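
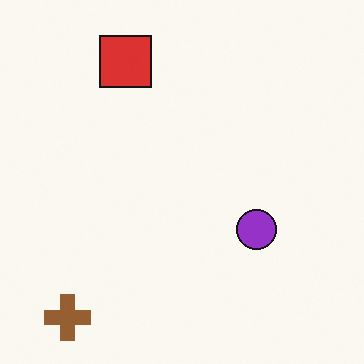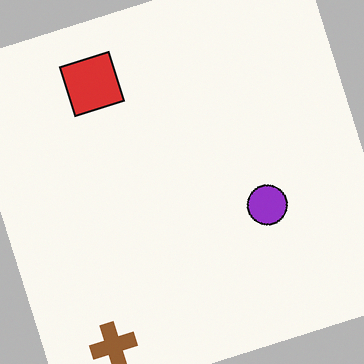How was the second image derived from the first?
The transformation is: rotated counter-clockwise by a clearly visible amount.

Every shape is tilted by the same angle and the image corners show triangular fill wedges — a whole-image rotation by a non-right angle.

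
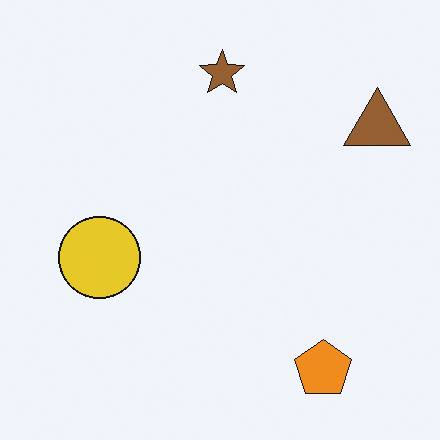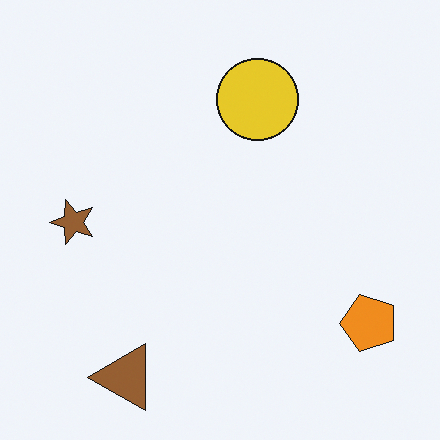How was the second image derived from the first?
This is the original image transposed (reflected across the top-left ↔ bottom-right diagonal).

Shapes have swapped their row and column positions — what was in the top-right is now in the bottom-left — a diagonal reflection.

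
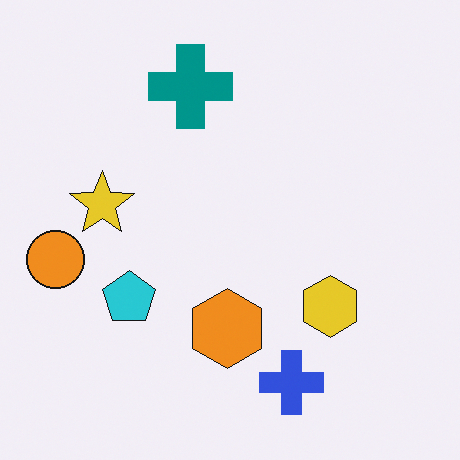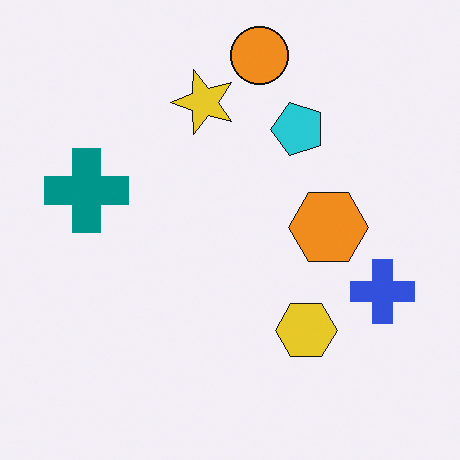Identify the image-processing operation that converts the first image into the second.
It was transposed (reflected across the top-left ↔ bottom-right diagonal).

Shapes have swapped their row and column positions — what was in the top-right is now in the bottom-left — a diagonal reflection.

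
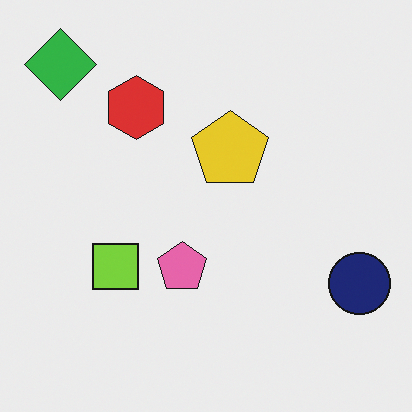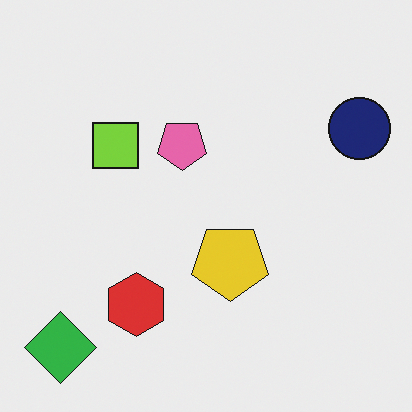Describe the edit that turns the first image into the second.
This is the original image flipped vertically (top ↔ bottom).

The green diamond is in the top-left of the first image and the bottom-left of the second — shapes on opposite sides of the horizontal midline have swapped in a mirror flip.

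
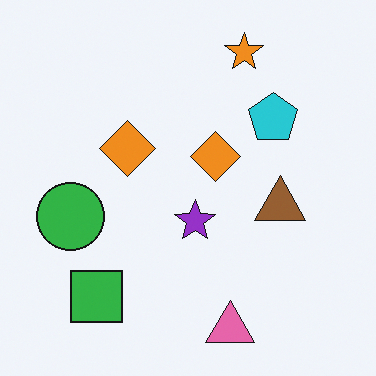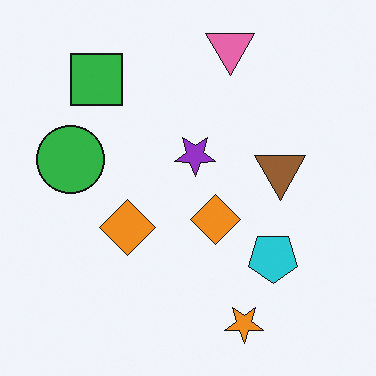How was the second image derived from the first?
It was flipped vertically (top ↔ bottom).

The pink triangle is in the bottom of the first image and the top of the second — shapes on opposite sides of the horizontal midline have swapped in a mirror flip.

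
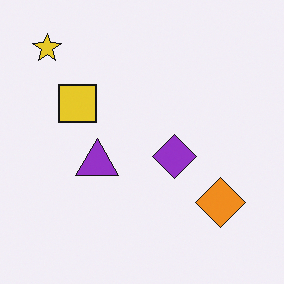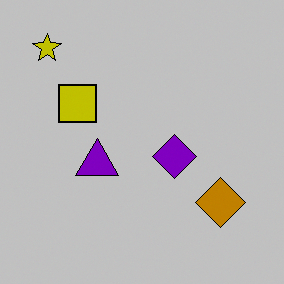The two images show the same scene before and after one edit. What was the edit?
The image was heavily posterized to just a handful of flat colors.

Each flat color has snapped to a coarser quantized level — most visibly, the near-white background has dropped to a flat grey.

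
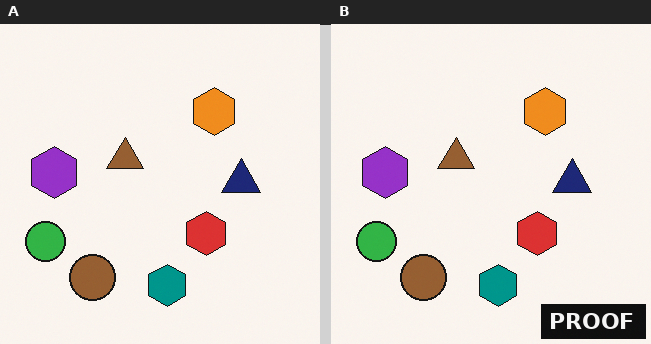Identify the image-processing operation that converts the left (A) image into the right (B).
It was watermarked with the text "PROOF" in the lower-right corner.

A dark label reading "PROOF" appears in the lower-right corner.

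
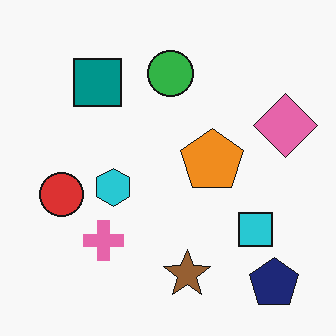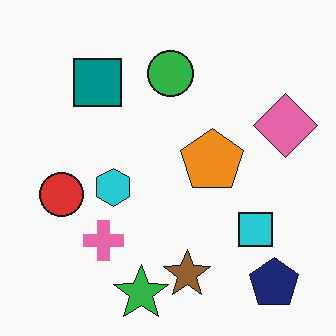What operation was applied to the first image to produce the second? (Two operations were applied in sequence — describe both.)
The second image is the first JPEG-compressed with visible artifacts, then overlaid with an additional green star.

Blocky 8×8 compression artifacts appear around shape edges and the flat background shows ringing — characteristic JPEG degradation. A green star appears in the second image that is absent from the first.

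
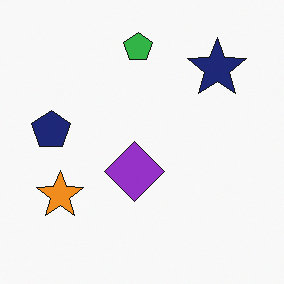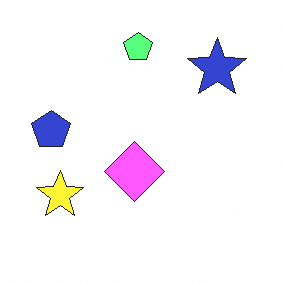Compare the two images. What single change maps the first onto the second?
The image was brightened a lot.

Every pixel — background and shapes alike — is uniformly brightened.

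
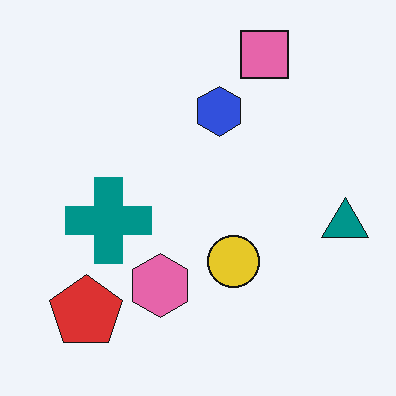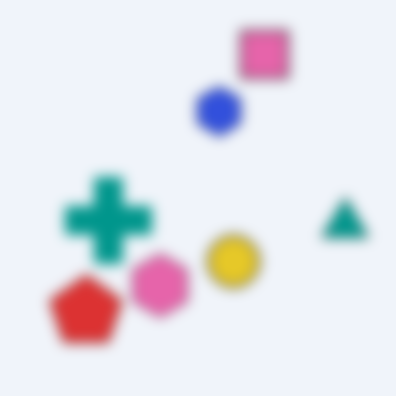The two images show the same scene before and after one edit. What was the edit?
The transformation is: strongly gaussian-blurred.

Shape edges and outlines are uniformly softened across the whole image.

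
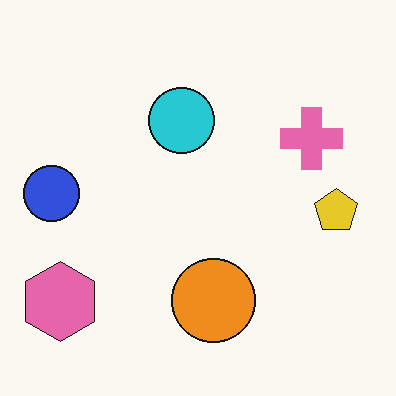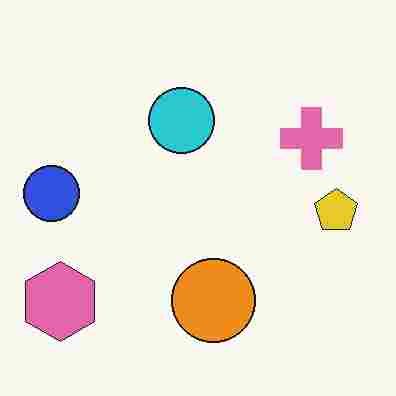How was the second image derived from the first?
It was degraded with heavy JPEG compression.

Blocky 8×8 compression artifacts appear around shape edges and the flat background shows ringing — characteristic JPEG degradation.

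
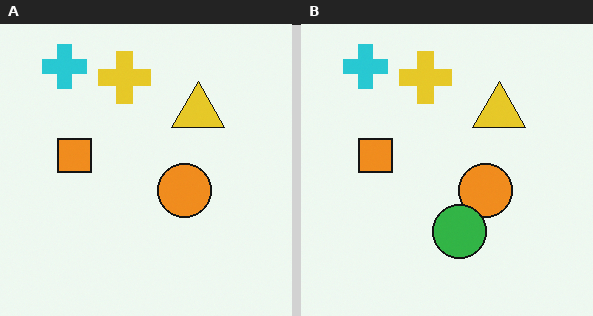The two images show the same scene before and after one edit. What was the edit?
The image was overlaid with an additional green circle.

A green circle appears in the right (B) image that is absent from the left (A).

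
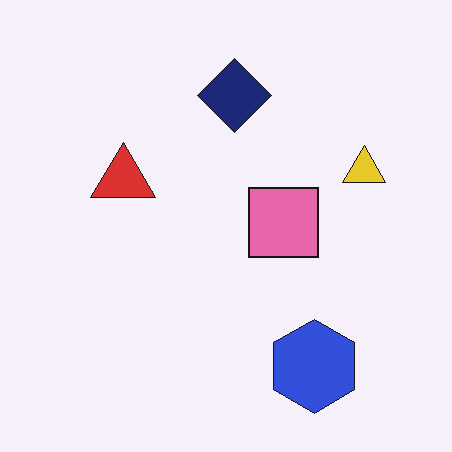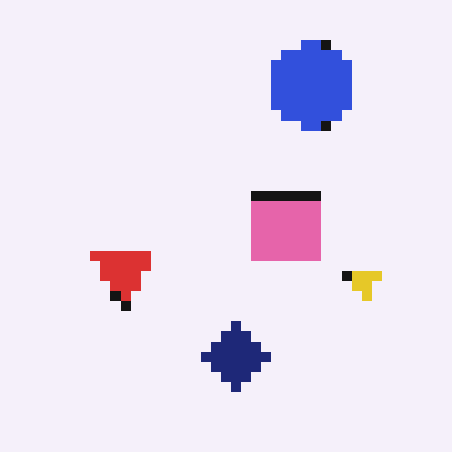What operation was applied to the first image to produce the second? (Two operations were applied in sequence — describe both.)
This is the original image flipped vertically (top ↔ bottom), then heavily pixelated into large blocks.

The blue hexagon is in the bottom-right of the first image and the top-right of the second — shapes on opposite sides of the horizontal midline have swapped in a mirror flip. Shapes are reduced to large square blocks; fine edges and outlines are lost — a downscale-then-upscale (mosaic) effect.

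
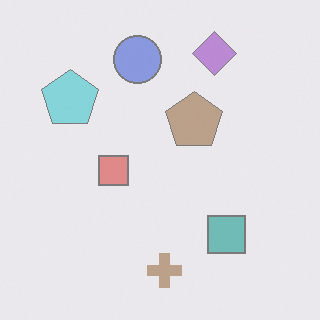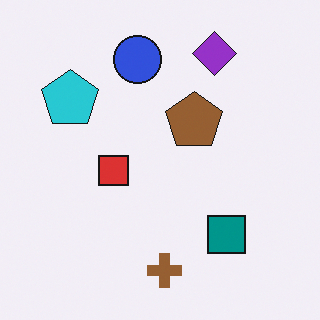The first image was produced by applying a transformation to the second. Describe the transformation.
The transformation is: given much lower contrast.

Tones are pushed toward mid-grey across the whole image — a global contrast change.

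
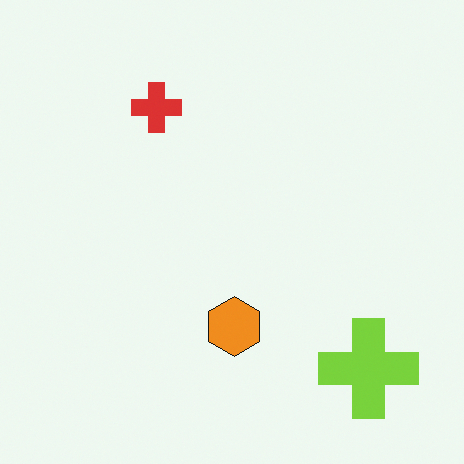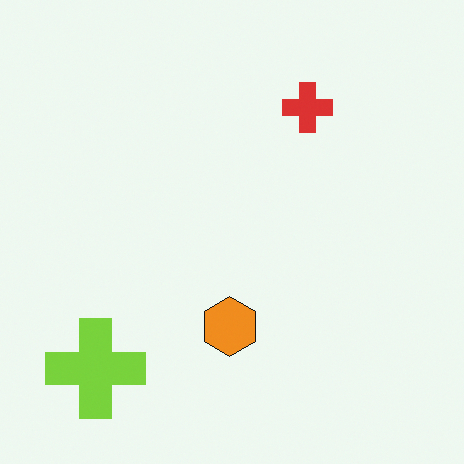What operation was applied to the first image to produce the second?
The image was flipped horizontally (left ↔ right).

The lime cross is in the bottom-right of the first image and the bottom-left of the second — shapes on opposite sides of the vertical midline have swapped in a mirror flip.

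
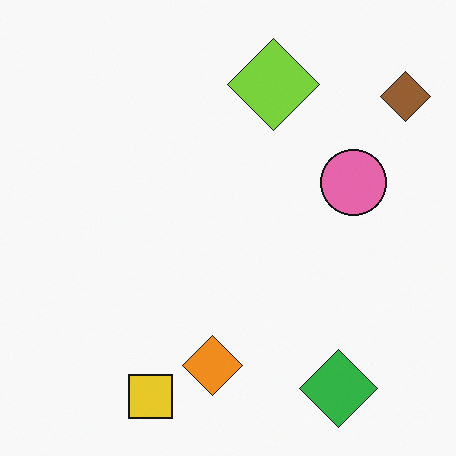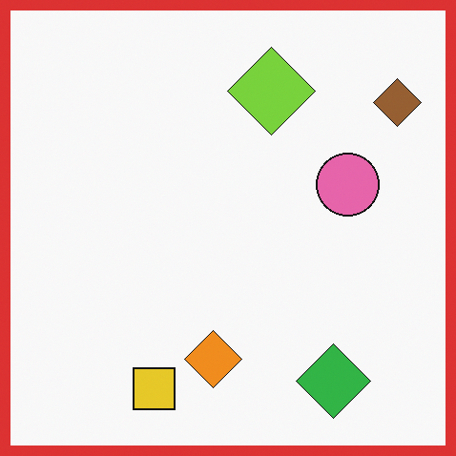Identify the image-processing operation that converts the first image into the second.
The transformation is: framed with a red border.

A solid red frame runs around the edge of the second image, with the content slightly shrunk inside it.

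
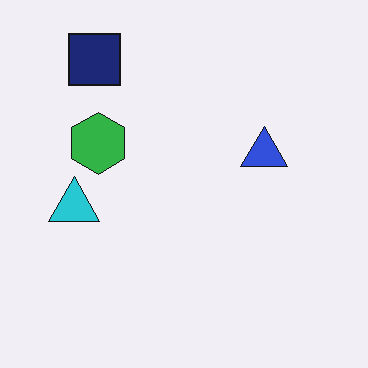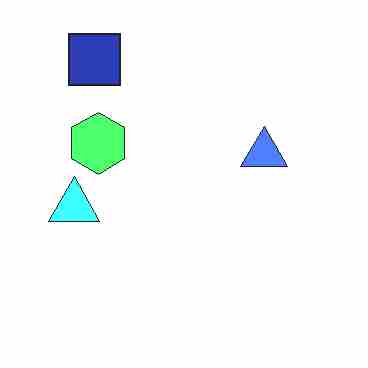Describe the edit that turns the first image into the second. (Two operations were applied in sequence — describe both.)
Brightened a lot, then heavily JPEG-compressed with obvious blocking artifacts.

Every pixel — background and shapes alike — is uniformly brightened. Blocky 8×8 compression artifacts appear around shape edges and the flat background shows ringing — characteristic JPEG degradation.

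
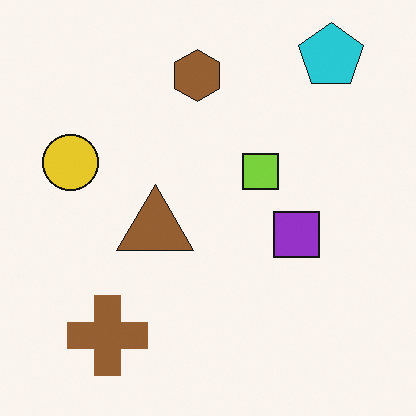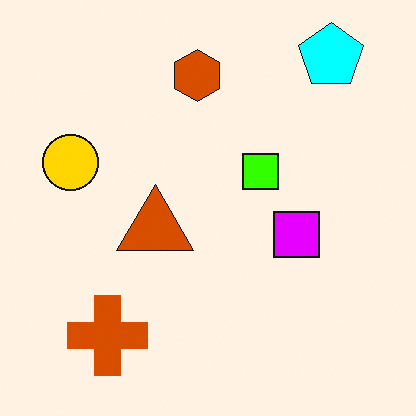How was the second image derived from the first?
It was made much more vivid (saturation change).

All colors are more vivid — a global saturation change.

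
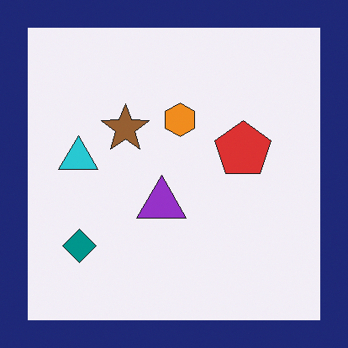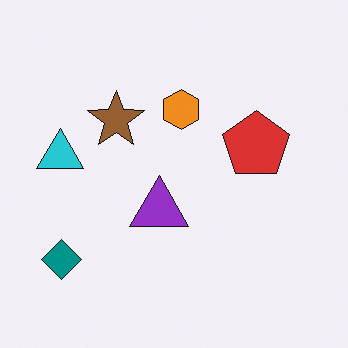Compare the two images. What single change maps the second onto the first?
Framed with a navy border.

A solid navy frame runs around the edge of the first image, with the content slightly shrunk inside it.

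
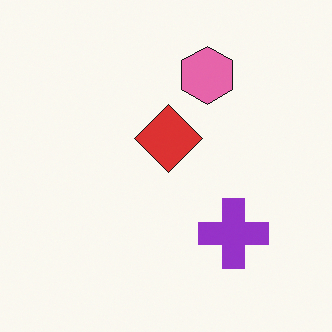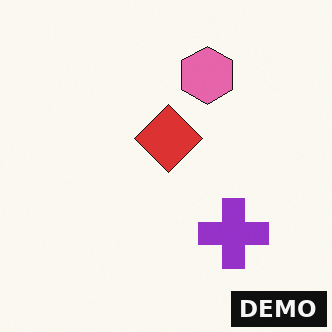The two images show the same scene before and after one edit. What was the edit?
The transformation is: watermarked with the text "DEMO" in the lower-right corner.

A dark label reading "DEMO" appears in the lower-right corner.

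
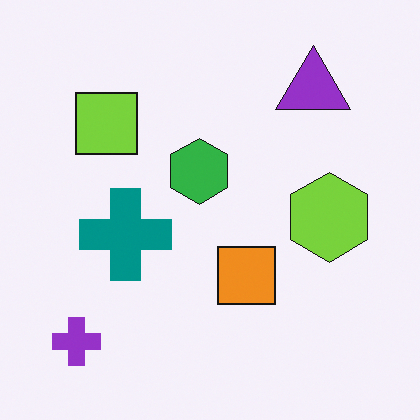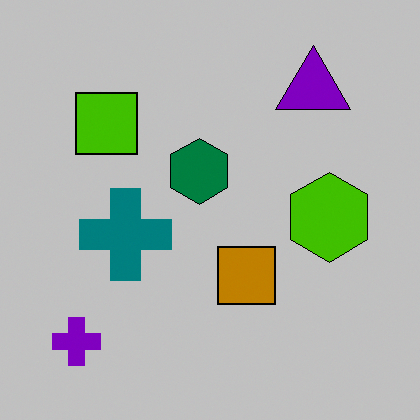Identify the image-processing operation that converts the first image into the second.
The image was heavily posterized to just a handful of flat colors.

Each flat color has snapped to a coarser quantized level — most visibly, the near-white background has dropped to a flat grey.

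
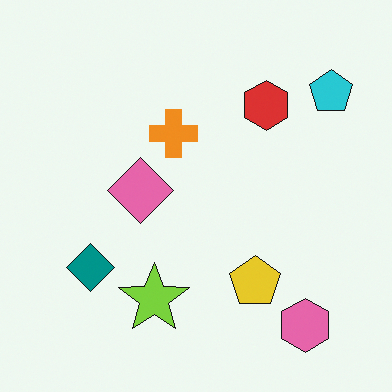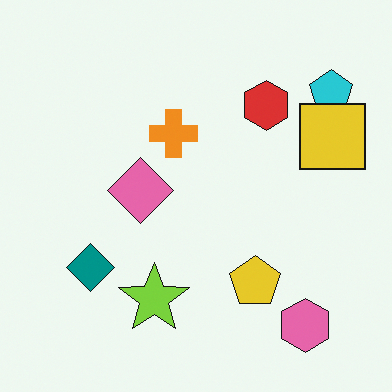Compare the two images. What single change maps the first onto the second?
It was overlaid with an additional yellow square.

A yellow square appears in the second image that is absent from the first.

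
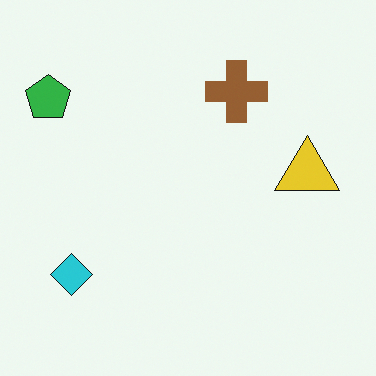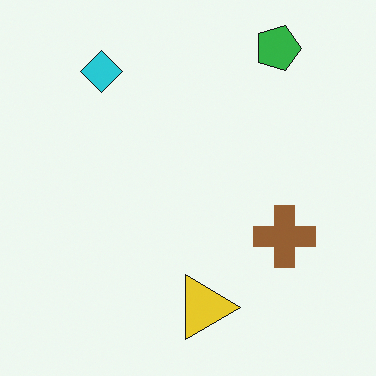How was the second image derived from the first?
The transformation is: rotated 90° clockwise.

The green pentagon sits in the top-left of the first image and the top-right of the second — consistent with a whole-image 90° clockwise rotation.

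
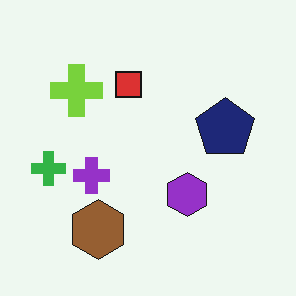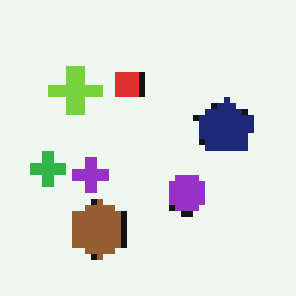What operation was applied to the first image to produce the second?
This is the original image pixelated into visible square blocks.

Shapes are reduced to large square blocks; fine edges and outlines are lost — a downscale-then-upscale (mosaic) effect.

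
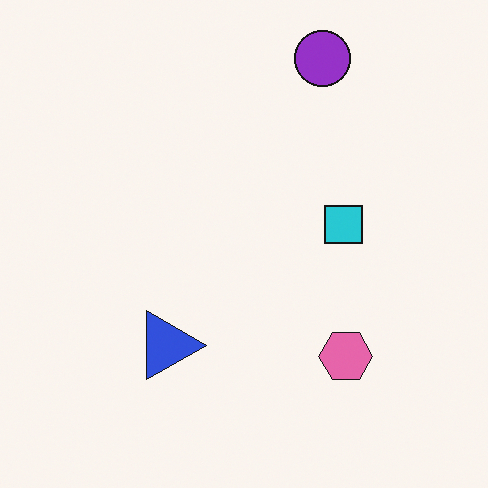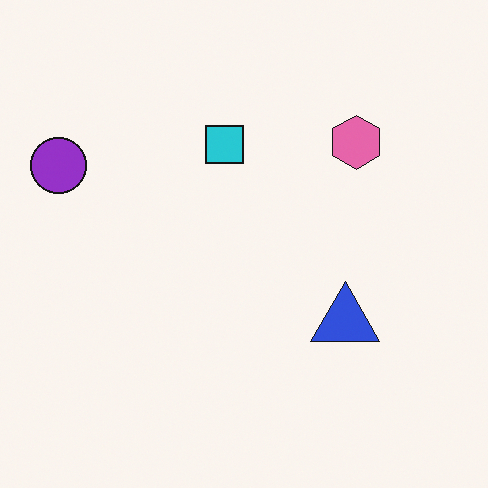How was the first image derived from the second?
It was rotated 90° clockwise.

The purple circle sits in the left of the second image and the top of the first — consistent with a whole-image 90° clockwise rotation.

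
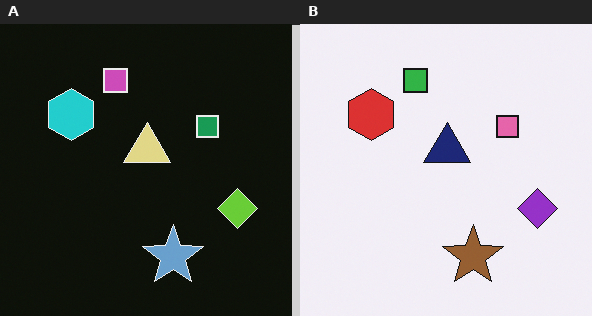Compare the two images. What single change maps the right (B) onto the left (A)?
Color-inverted (negative).

The light background has become dark and every shape's color is its complement — a photographic negative.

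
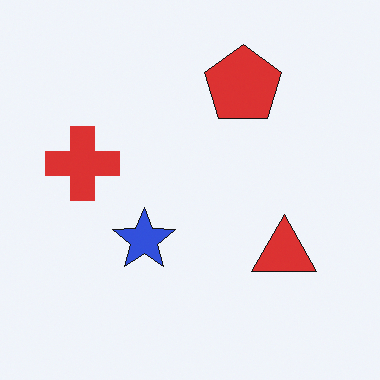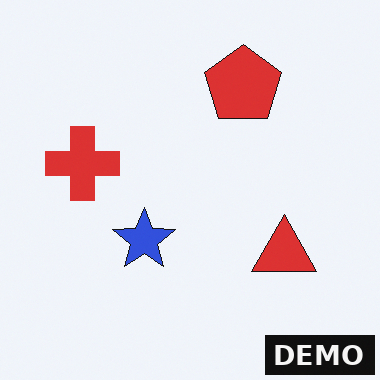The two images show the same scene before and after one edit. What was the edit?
The transformation is: watermarked with the text "DEMO" in the lower-right corner.

A dark label reading "DEMO" appears in the lower-right corner.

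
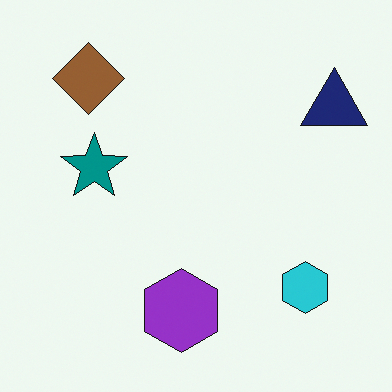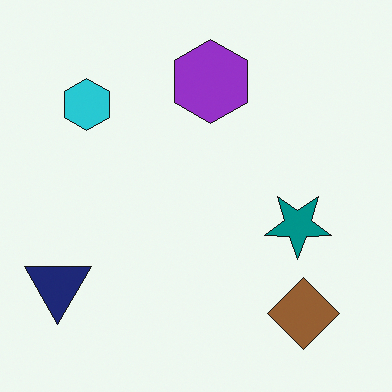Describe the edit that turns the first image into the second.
Rotated 180°.

The navy triangle sits in the top-right of the first image and the bottom-left of the second — consistent with a whole-image 180° rotation.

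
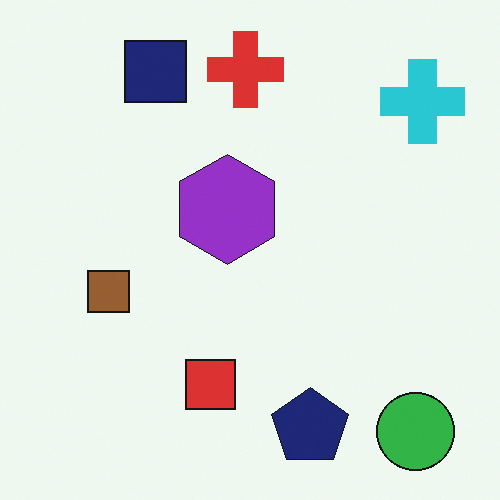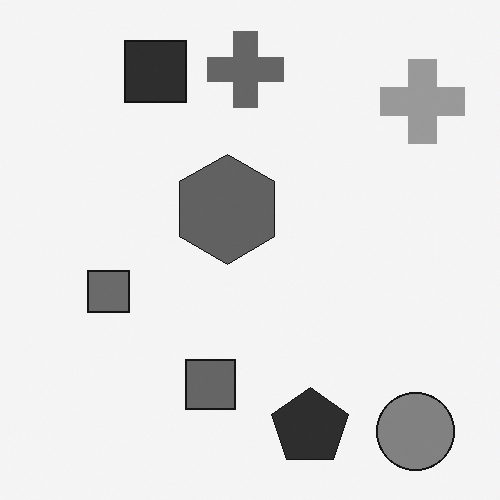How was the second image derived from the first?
The transformation is: converted to grayscale.

All color is removed — every shape is now a shade of grey.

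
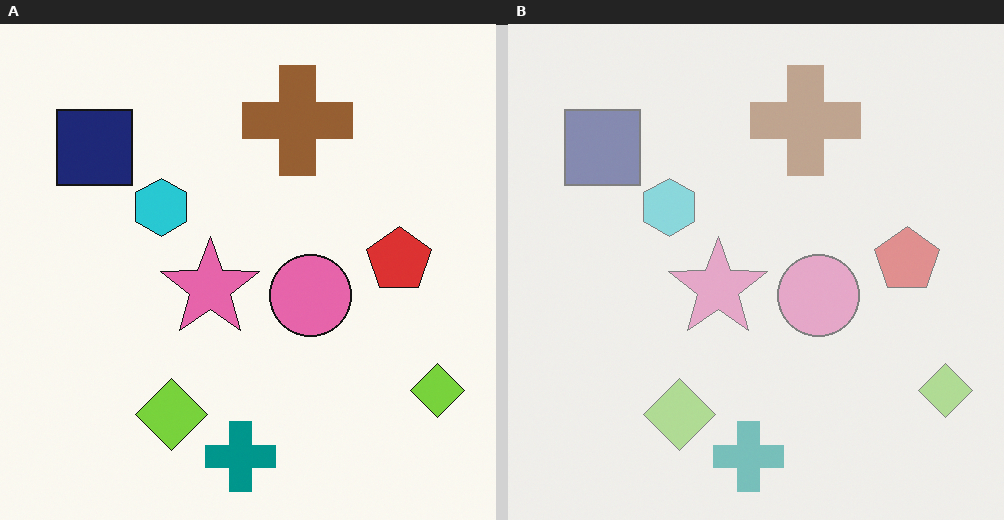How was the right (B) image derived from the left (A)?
It was washed out (contrast reduced).

Tones are pushed toward mid-grey across the whole image — a global contrast change.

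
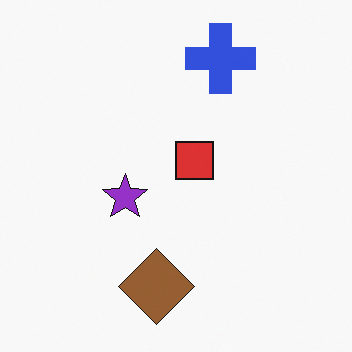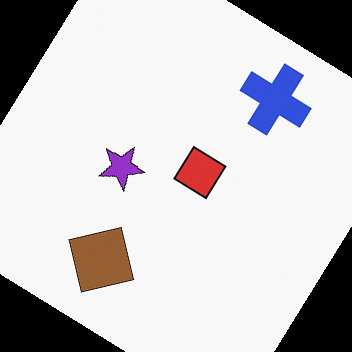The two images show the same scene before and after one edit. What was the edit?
Rotated clockwise by a large amount — several tens of degrees.

Every shape is tilted by the same angle and the image corners show triangular fill wedges — a whole-image rotation by a non-right angle.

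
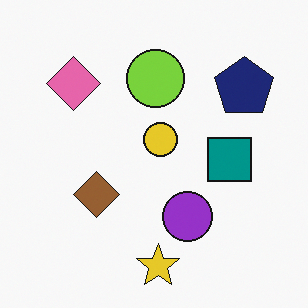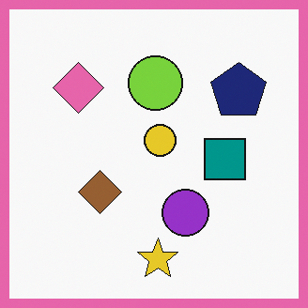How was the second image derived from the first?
It was framed with a pink border.

A solid pink frame runs around the edge of the second image, with the content slightly shrunk inside it.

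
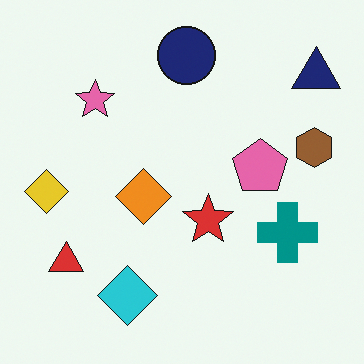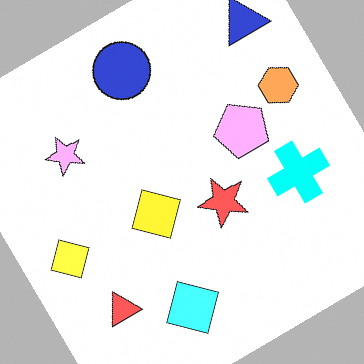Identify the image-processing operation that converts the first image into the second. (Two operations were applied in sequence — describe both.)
The transformation is: brightened a lot, then rotated counter-clockwise by a large amount — several tens of degrees.

Every pixel — background and shapes alike — is uniformly brightened. Every shape is tilted by the same angle and the image corners show triangular fill wedges — a whole-image rotation by a non-right angle.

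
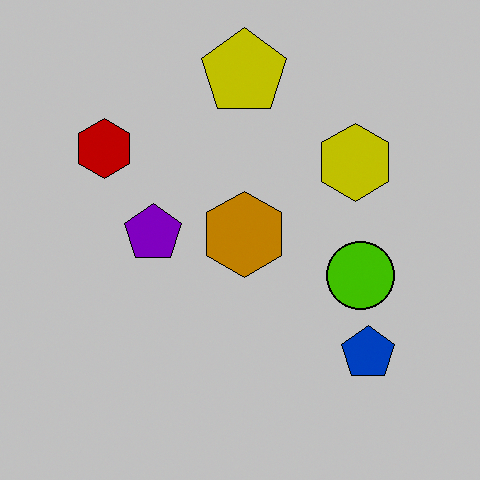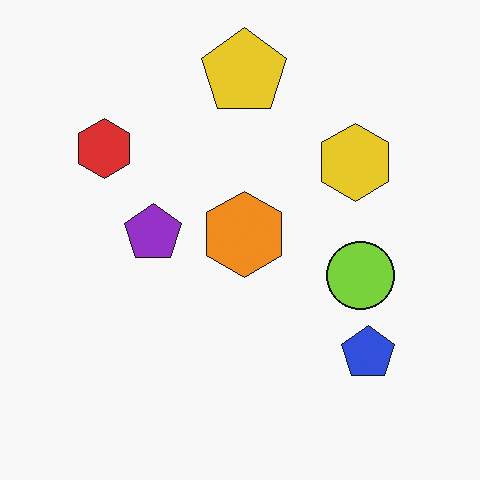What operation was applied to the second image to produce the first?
The image was heavily posterized to just a handful of flat colors.

Each flat color has snapped to a coarser quantized level — most visibly, the near-white background has dropped to a flat grey.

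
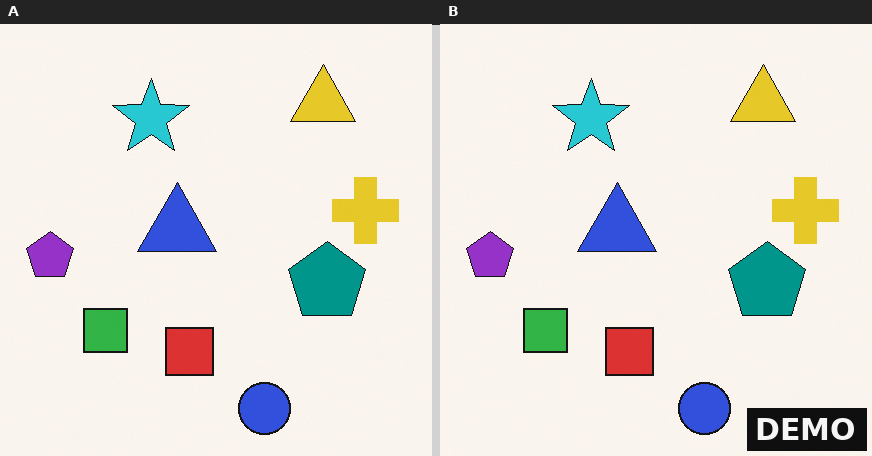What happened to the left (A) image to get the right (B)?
The image was watermarked with the text "DEMO" in the lower-right corner.

A dark label reading "DEMO" appears in the lower-right corner.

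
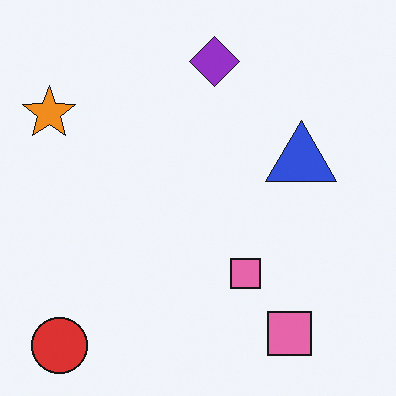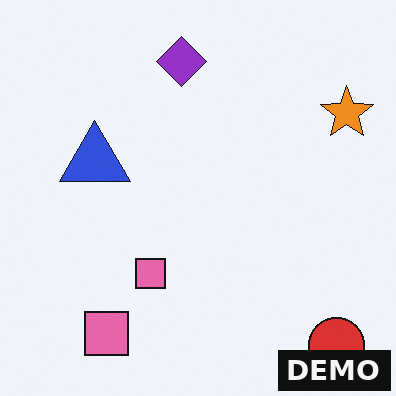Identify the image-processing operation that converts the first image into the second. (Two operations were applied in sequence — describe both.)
The transformation is: flipped horizontally (left ↔ right), then watermarked with the text "DEMO" in the lower-right corner.

The orange star is in the top-left of the first image and the top-right of the second — shapes on opposite sides of the vertical midline have swapped in a mirror flip. A dark label reading "DEMO" appears in the lower-right corner.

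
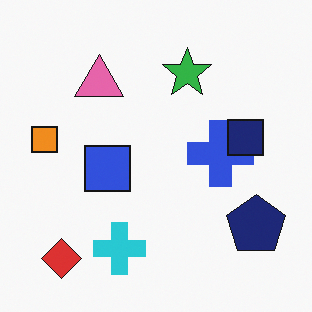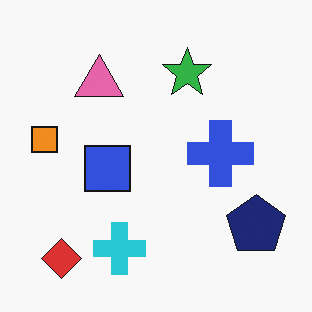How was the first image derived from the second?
The first image is the second overlaid with an additional navy square.

A navy square appears in the first image that is absent from the second.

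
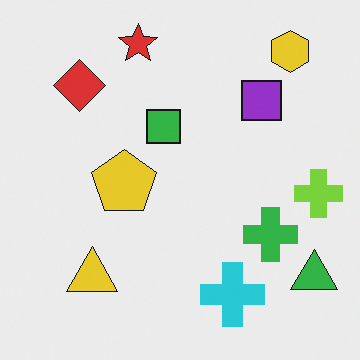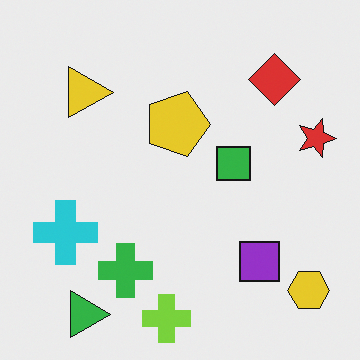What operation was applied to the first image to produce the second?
The image was rotated 90° clockwise.

The yellow hexagon sits in the top-right of the first image and the bottom-right of the second — consistent with a whole-image 90° clockwise rotation.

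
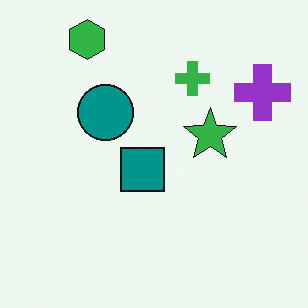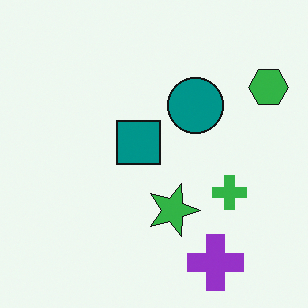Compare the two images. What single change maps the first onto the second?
Rotated 90° clockwise.

The green hexagon sits in the top-left of the first image and the top-right of the second — consistent with a whole-image 90° clockwise rotation.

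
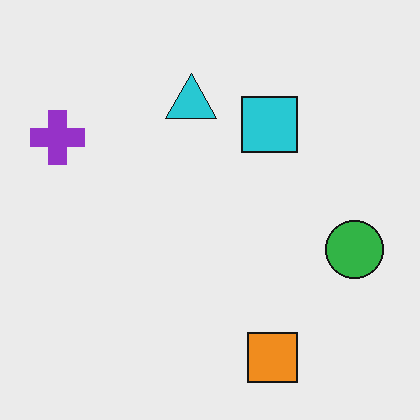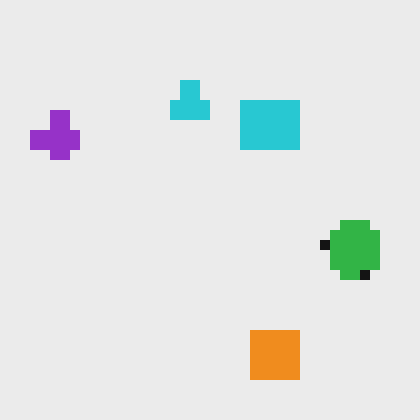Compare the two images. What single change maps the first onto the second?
The second image is the first heavily pixelated into large blocks.

Shapes are reduced to large square blocks; fine edges and outlines are lost — a downscale-then-upscale (mosaic) effect.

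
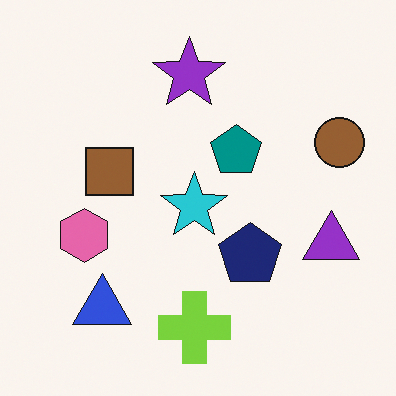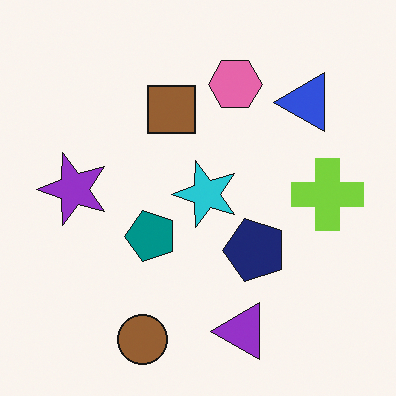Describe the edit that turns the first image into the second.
This is the original image transposed (reflected across the top-left ↔ bottom-right diagonal).

Shapes have swapped their row and column positions — what was in the top-right is now in the bottom-left — a diagonal reflection.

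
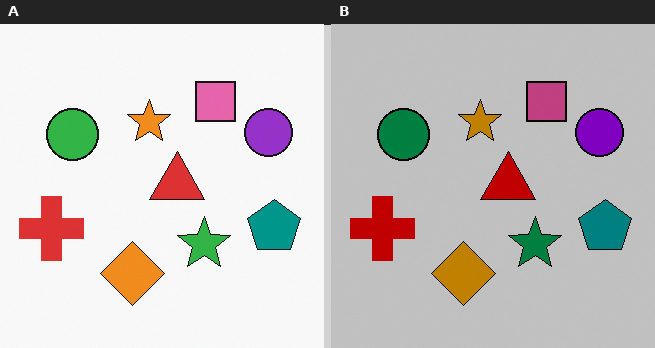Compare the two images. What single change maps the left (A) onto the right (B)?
The image was heavily posterized to just a handful of flat colors.

Each flat color has snapped to a coarser quantized level — most visibly, the near-white background has dropped to a flat grey.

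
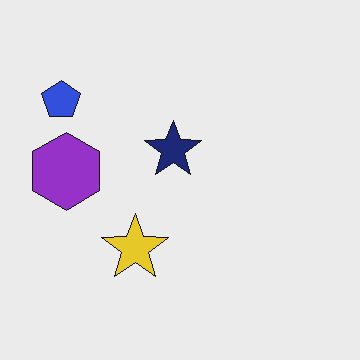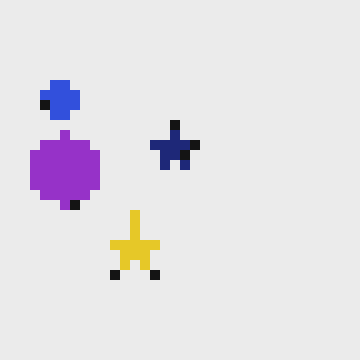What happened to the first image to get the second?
Heavily pixelated into large blocks.

Shapes are reduced to large square blocks; fine edges and outlines are lost — a downscale-then-upscale (mosaic) effect.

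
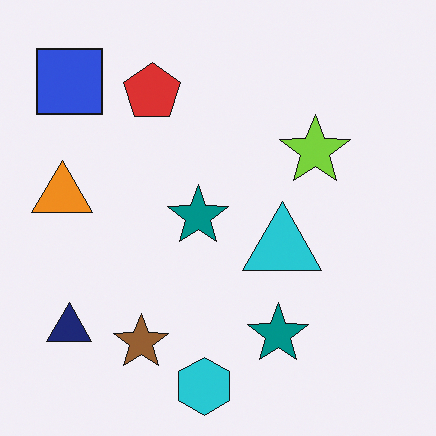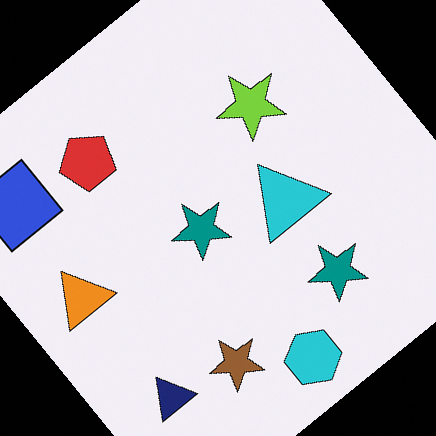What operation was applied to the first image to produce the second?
This is the original image rotated counter-clockwise by a large amount — several tens of degrees.

Every shape is tilted by the same angle and the image corners show triangular fill wedges — a whole-image rotation by a non-right angle.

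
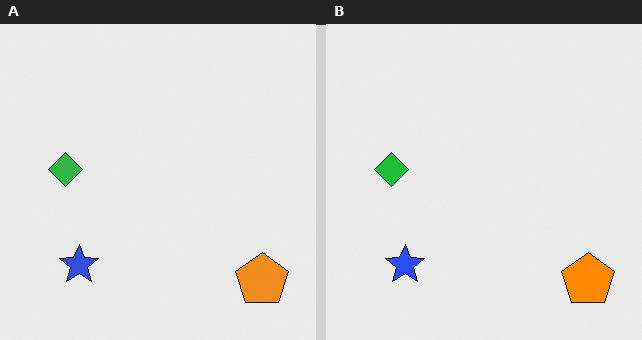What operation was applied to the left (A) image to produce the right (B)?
The image was slightly oversaturated.

All colors are more vivid — a global saturation change.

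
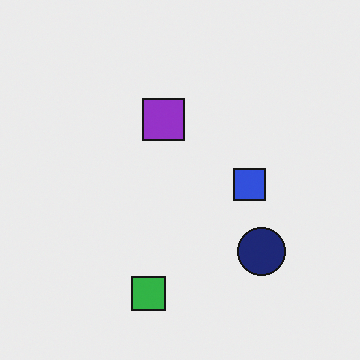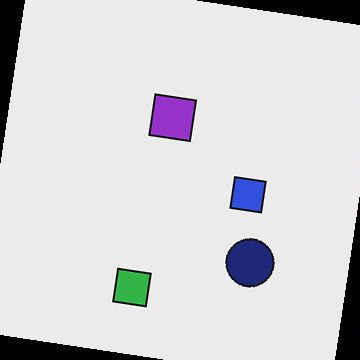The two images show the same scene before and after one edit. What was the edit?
The image was rotated clockwise by a small amount.

Every shape is tilted by the same angle and the image corners show triangular fill wedges — a whole-image rotation by a non-right angle.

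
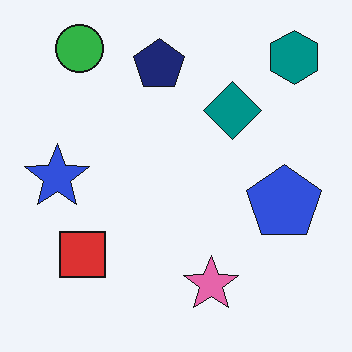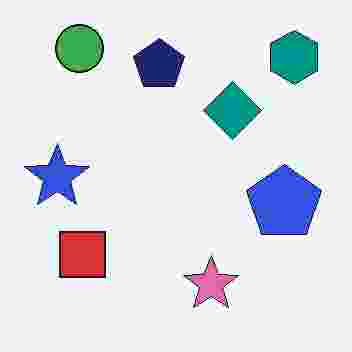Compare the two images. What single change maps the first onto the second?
Heavily JPEG-compressed with obvious blocking artifacts.

Blocky 8×8 compression artifacts appear around shape edges and the flat background shows ringing — characteristic JPEG degradation.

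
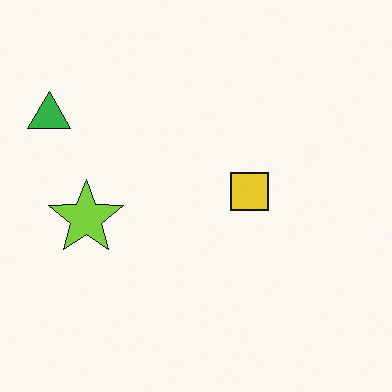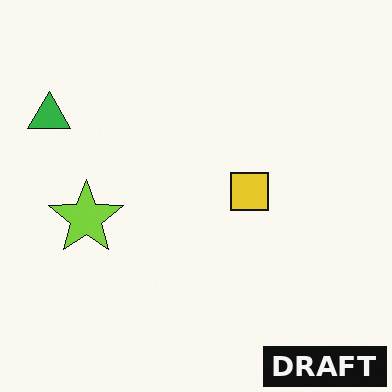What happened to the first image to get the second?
The second image is the first watermarked with the text "DRAFT" in the lower-right corner.

A dark label reading "DRAFT" appears in the lower-right corner.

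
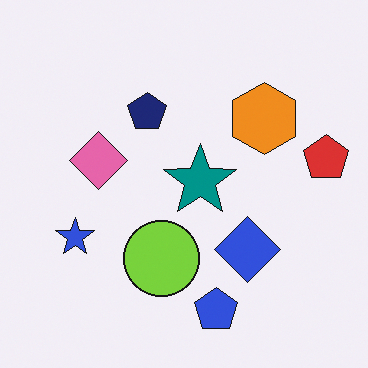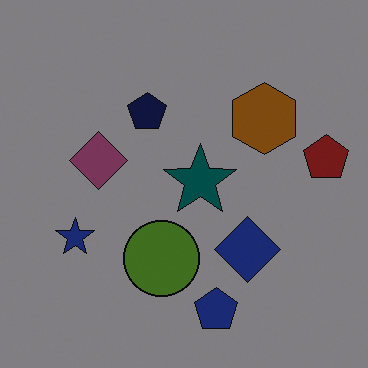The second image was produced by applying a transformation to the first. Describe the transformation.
It was darkened a lot.

Every pixel — background and shapes alike — is uniformly darkened.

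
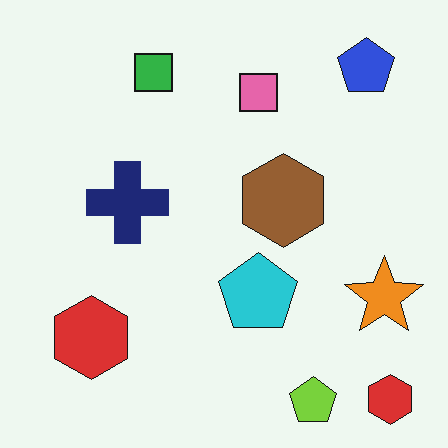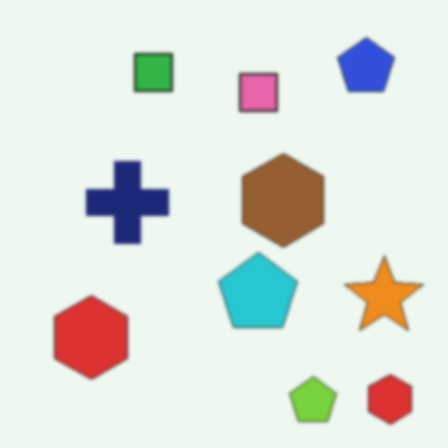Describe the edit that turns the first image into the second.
The transformation is: given a subtle gaussian blur.

Shape edges and outlines are uniformly softened across the whole image.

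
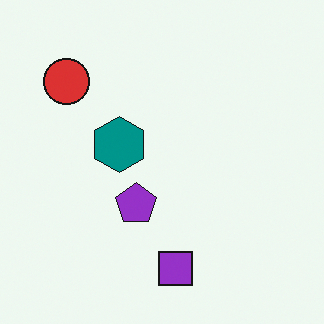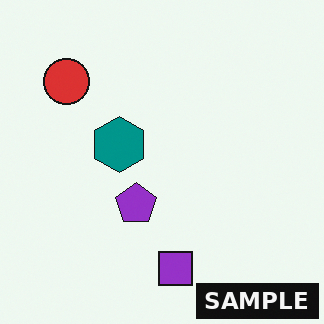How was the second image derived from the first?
The second image is the first watermarked with the text "SAMPLE" in the lower-right corner.

A dark label reading "SAMPLE" appears in the lower-right corner.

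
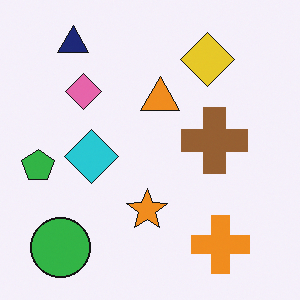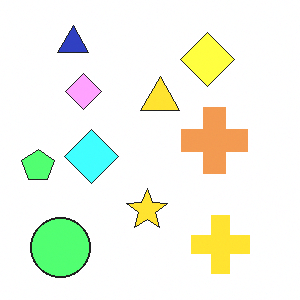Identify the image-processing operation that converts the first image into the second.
Noticeably brightened.

Every pixel — background and shapes alike — is uniformly brightened.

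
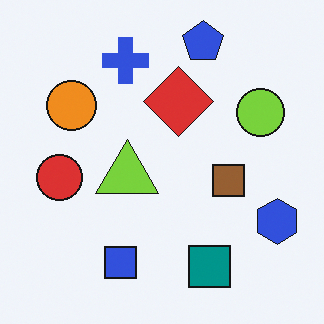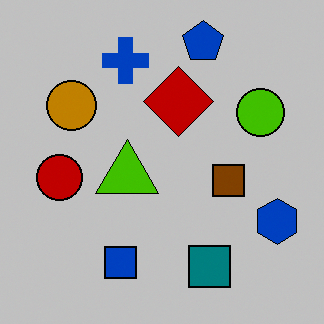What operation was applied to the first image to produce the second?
This is the original image aggressively posterized.

Each flat color has snapped to a coarser quantized level — most visibly, the near-white background has dropped to a flat grey.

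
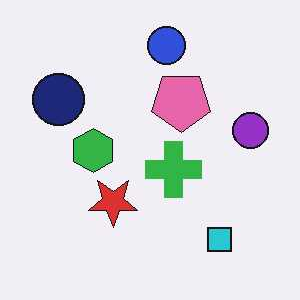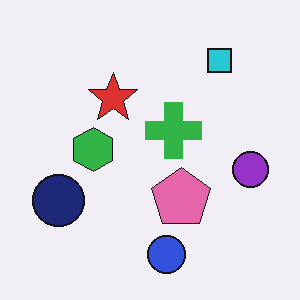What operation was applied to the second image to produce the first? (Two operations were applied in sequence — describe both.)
JPEG-compressed with visible artifacts, then flipped vertically (top ↔ bottom).

Blocky 8×8 compression artifacts appear around shape edges and the flat background shows ringing — characteristic JPEG degradation. The blue circle is in the bottom of the second image and the top of the first — shapes on opposite sides of the horizontal midline have swapped in a mirror flip.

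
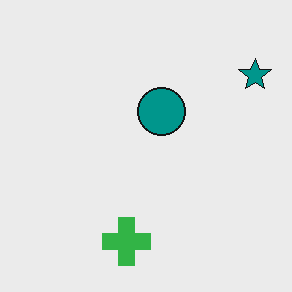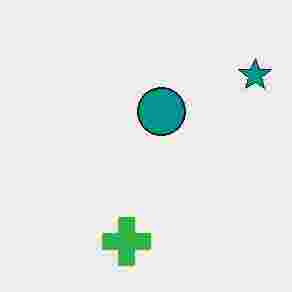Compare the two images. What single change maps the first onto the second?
The image was heavily JPEG-compressed with obvious blocking artifacts.

Blocky 8×8 compression artifacts appear around shape edges and the flat background shows ringing — characteristic JPEG degradation.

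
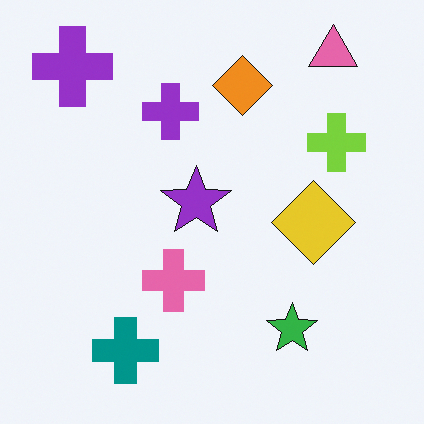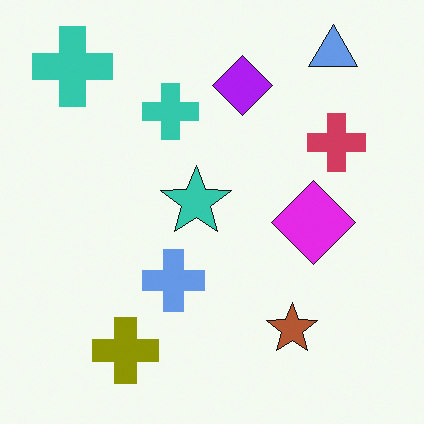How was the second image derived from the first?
This is the original image hue-shifted through roughly half the color wheel.

Every shape's color has rotated by the same amount around the hue wheel — a uniform hue shift.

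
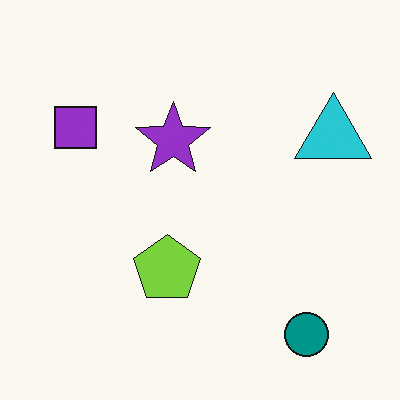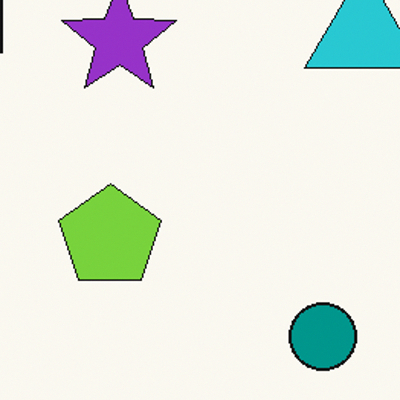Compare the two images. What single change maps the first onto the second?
The second image is the first cropped to a modestly smaller region and rescaled.

The visible shapes are larger and the field of view is narrower; shapes near the original edges may be partly or wholly outside the frame — a crop-and-rescale.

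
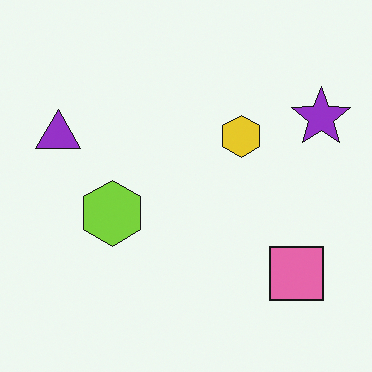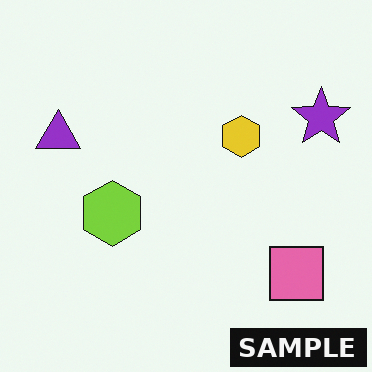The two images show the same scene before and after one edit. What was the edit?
The image was watermarked with the text "SAMPLE" in the lower-right corner.

A dark label reading "SAMPLE" appears in the lower-right corner.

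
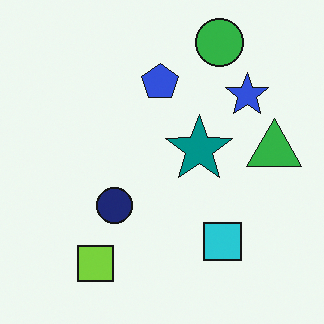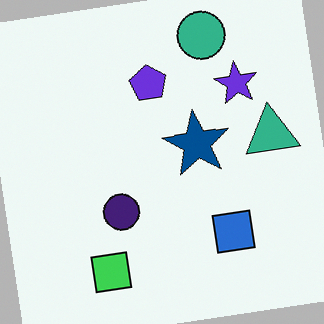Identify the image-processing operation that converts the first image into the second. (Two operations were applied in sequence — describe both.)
The image was rotated counter-clockwise by a few degrees, then hue-shifted by a small amount.

Every shape is tilted by the same angle and the image corners show triangular fill wedges — a whole-image rotation by a non-right angle. Every shape's color has rotated by the same amount around the hue wheel — a uniform hue shift.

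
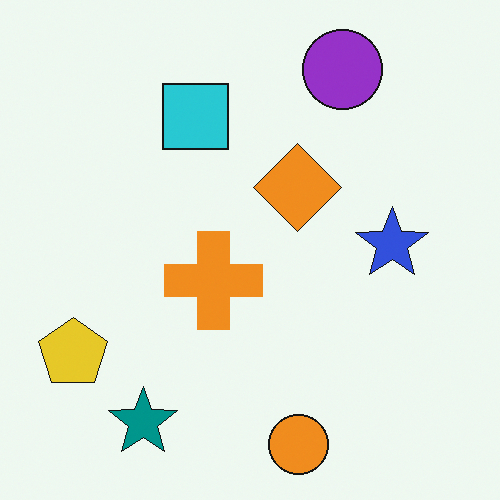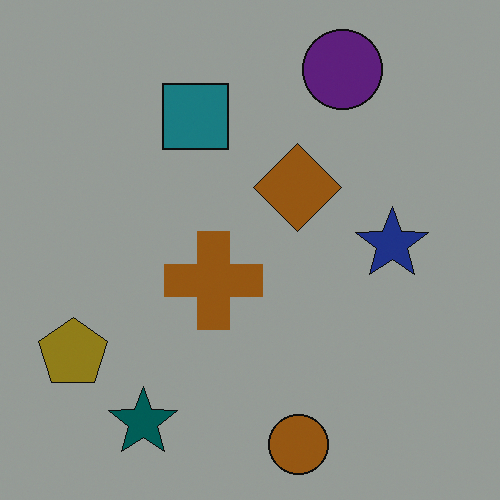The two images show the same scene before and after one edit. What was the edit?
Noticeably darkened.

Every pixel — background and shapes alike — is uniformly darkened.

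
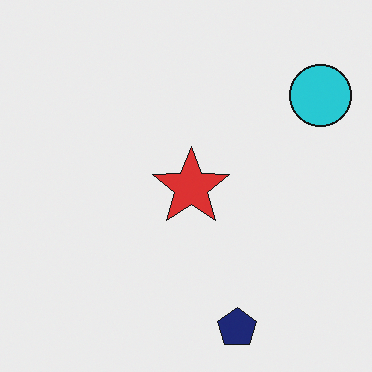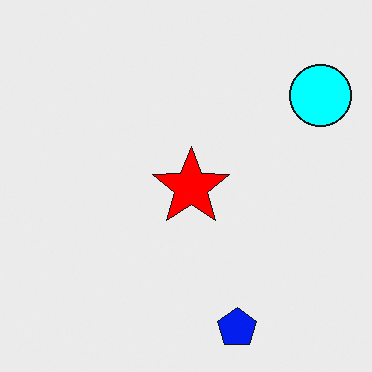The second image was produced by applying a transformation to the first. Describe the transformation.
This is the original image heavily oversaturated.

All colors are more vivid — a global saturation change.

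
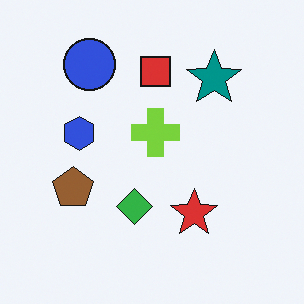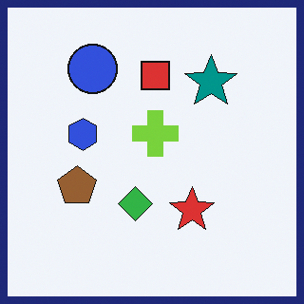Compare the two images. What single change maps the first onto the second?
It was framed with a navy border.

A solid navy frame runs around the edge of the second image, with the content slightly shrunk inside it.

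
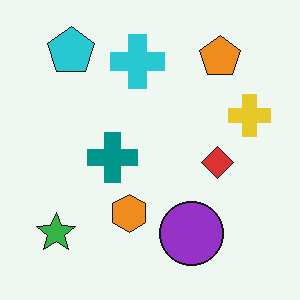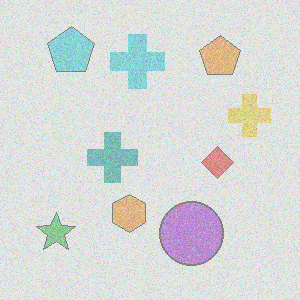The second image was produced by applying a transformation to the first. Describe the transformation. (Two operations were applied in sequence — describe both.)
Degraded with a thick layer of grain, then given much lower contrast.

Random speckle covers the whole image, including the flat background. Tones are pushed toward mid-grey across the whole image — a global contrast change.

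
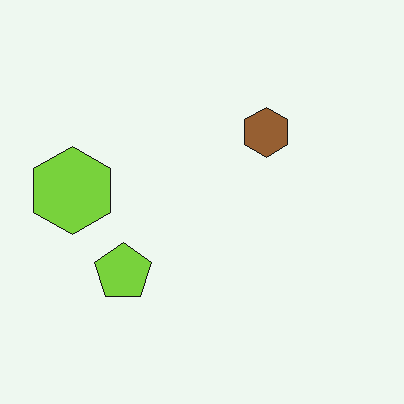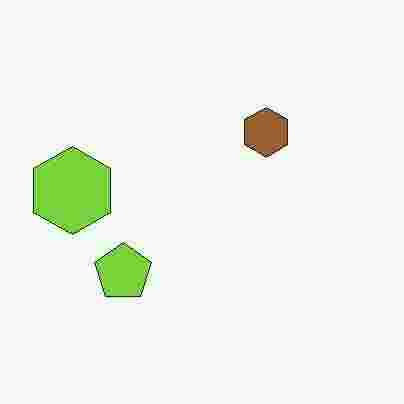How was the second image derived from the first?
The transformation is: heavily JPEG-compressed with obvious blocking artifacts.

Blocky 8×8 compression artifacts appear around shape edges and the flat background shows ringing — characteristic JPEG degradation.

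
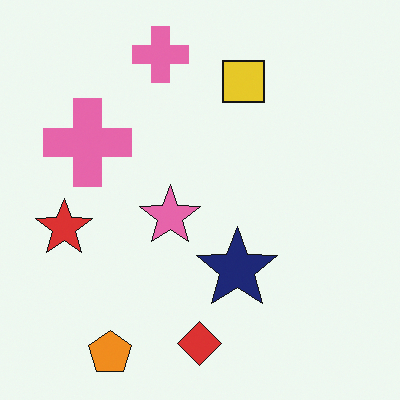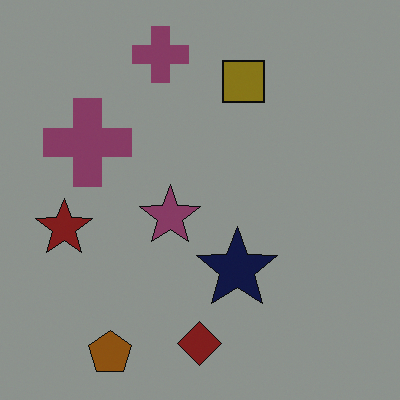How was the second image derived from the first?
This is the original image darkened a lot.

Every pixel — background and shapes alike — is uniformly darkened.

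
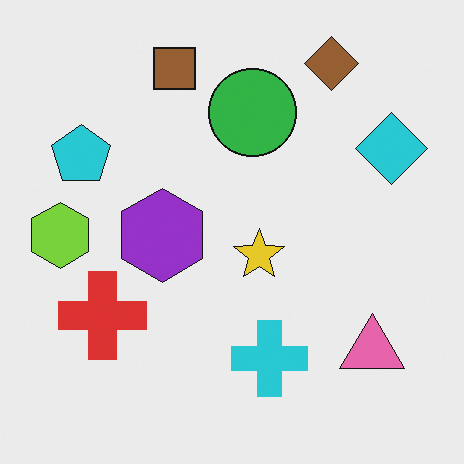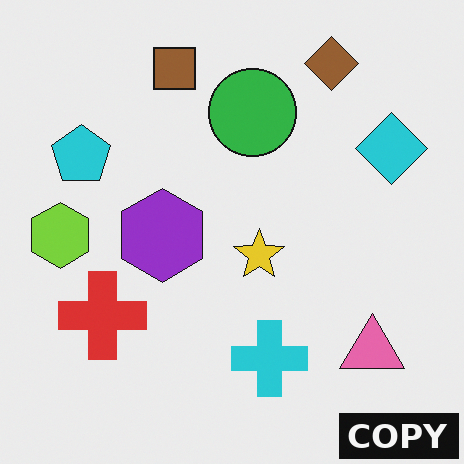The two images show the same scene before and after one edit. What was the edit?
The image was watermarked with the text "COPY" in the lower-right corner.

A dark label reading "COPY" appears in the lower-right corner.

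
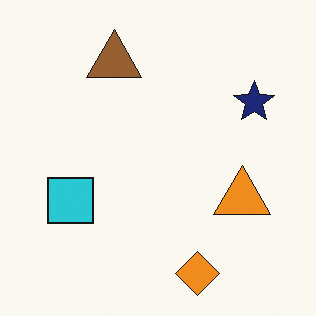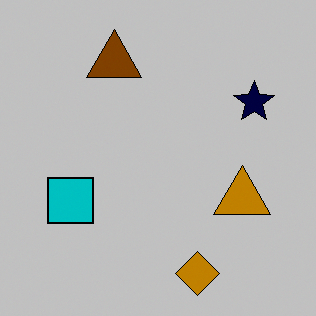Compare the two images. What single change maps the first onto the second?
The image was heavily posterized to just a handful of flat colors.

Each flat color has snapped to a coarser quantized level — most visibly, the near-white background has dropped to a flat grey.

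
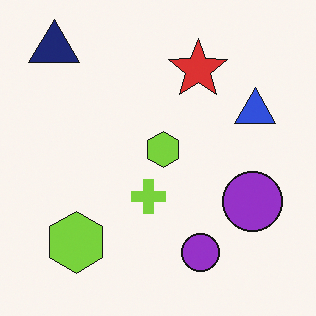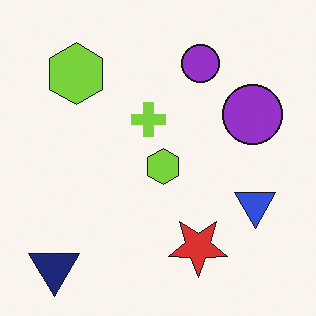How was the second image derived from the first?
It was flipped vertically (top ↔ bottom).

The navy triangle is in the top-left of the first image and the bottom-left of the second — shapes on opposite sides of the horizontal midline have swapped in a mirror flip.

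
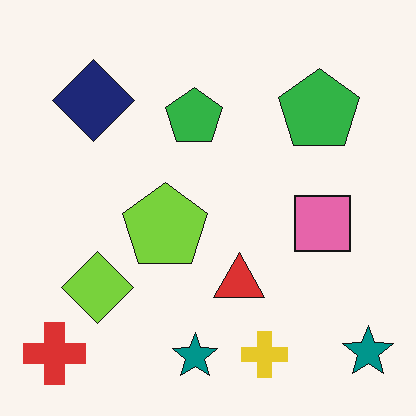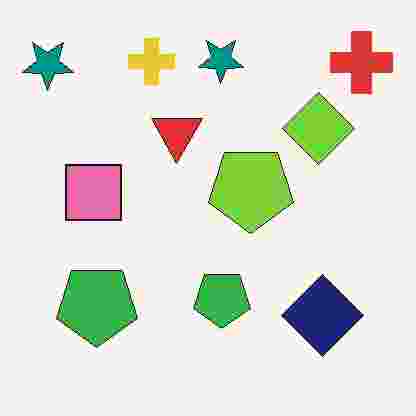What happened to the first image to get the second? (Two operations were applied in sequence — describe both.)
It was degraded with heavy JPEG compression, then rotated 180°.

Blocky 8×8 compression artifacts appear around shape edges and the flat background shows ringing — characteristic JPEG degradation. The red cross sits in the bottom-left of the first image and the top-right of the second — consistent with a whole-image 180° rotation.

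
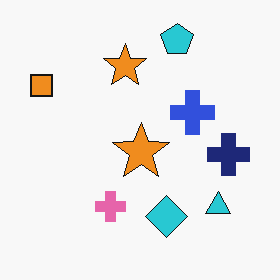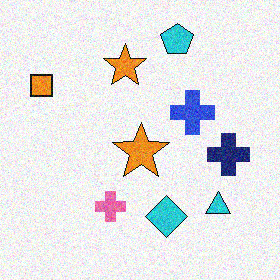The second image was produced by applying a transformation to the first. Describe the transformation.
It was degraded with moderate additive noise.

Random speckle covers the whole image, including the flat background.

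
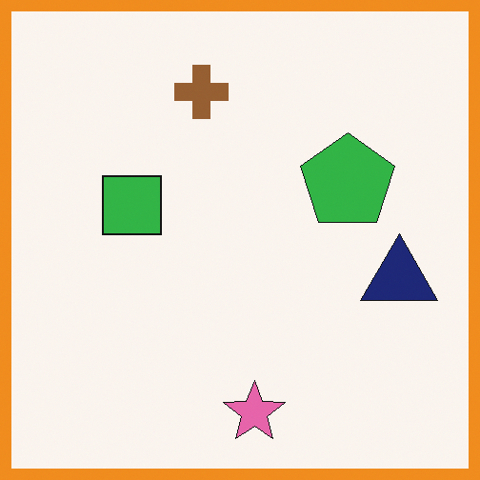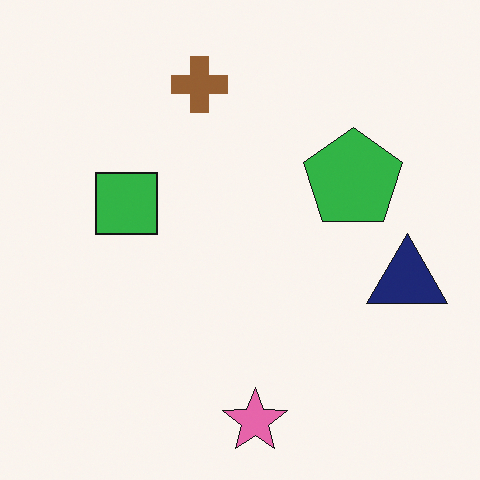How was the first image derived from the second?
It was framed with a orange border.

A solid orange frame runs around the edge of the first image, with the content slightly shrunk inside it.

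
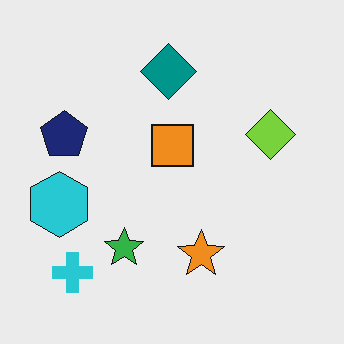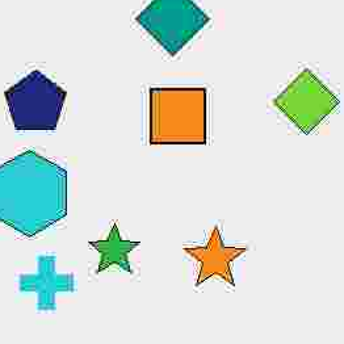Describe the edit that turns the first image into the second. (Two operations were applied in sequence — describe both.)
The image was degraded with heavy JPEG compression, then cropped to a modestly smaller region and rescaled.

Blocky 8×8 compression artifacts appear around shape edges and the flat background shows ringing — characteristic JPEG degradation. The visible shapes are larger and the field of view is narrower; shapes near the original edges may be partly or wholly outside the frame — a crop-and-rescale.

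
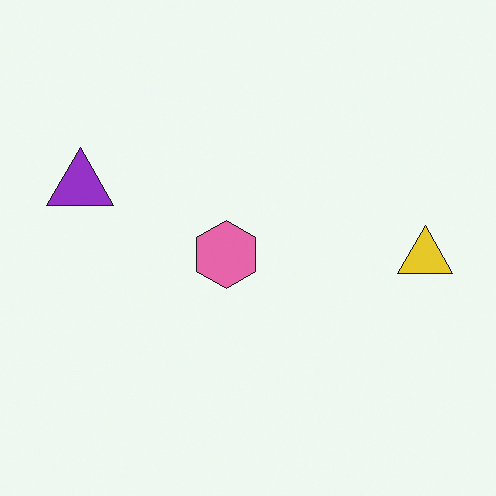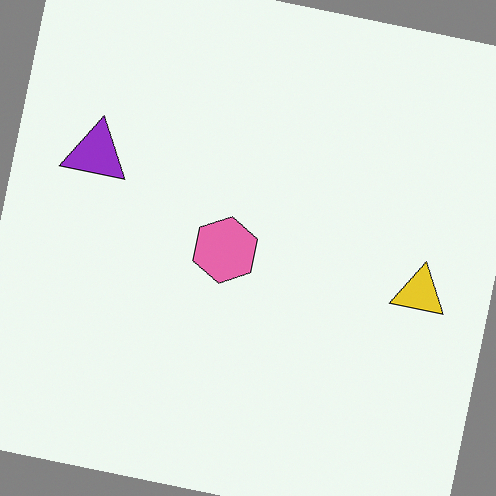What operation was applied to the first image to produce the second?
The second image is the first rotated clockwise by a few degrees.

Every shape is tilted by the same angle and the image corners show triangular fill wedges — a whole-image rotation by a non-right angle.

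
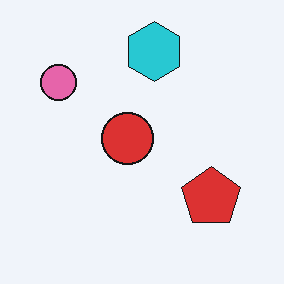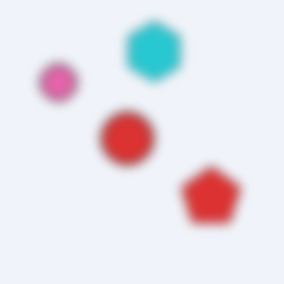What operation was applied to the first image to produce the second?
This is the original image heavily blurred.

Shape edges and outlines are uniformly softened across the whole image.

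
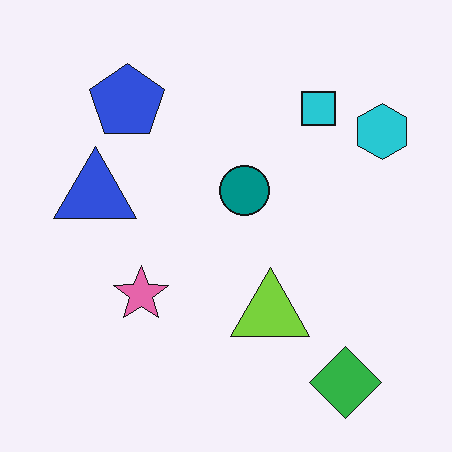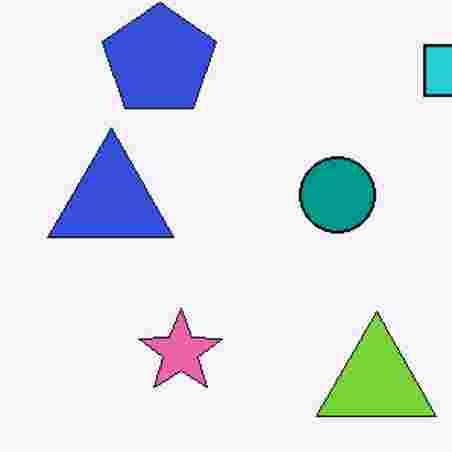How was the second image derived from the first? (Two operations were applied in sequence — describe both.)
This is the original image cropped slightly and scaled back up, then degraded with heavy JPEG compression.

The visible shapes are larger and the field of view is narrower; shapes near the original edges may be partly or wholly outside the frame — a crop-and-rescale. Blocky 8×8 compression artifacts appear around shape edges and the flat background shows ringing — characteristic JPEG degradation.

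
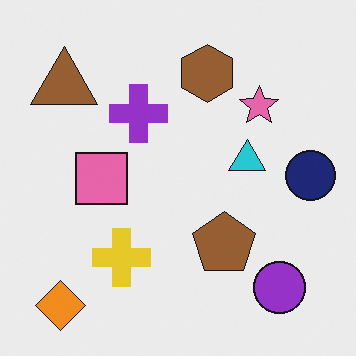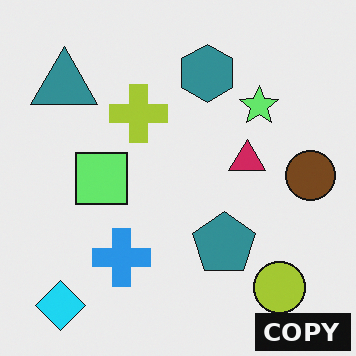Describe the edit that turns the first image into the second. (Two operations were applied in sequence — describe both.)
The image was hue-shifted by a large amount, then watermarked with the text "COPY" in the lower-right corner.

Every shape's color has rotated by the same amount around the hue wheel — a uniform hue shift. A dark label reading "COPY" appears in the lower-right corner.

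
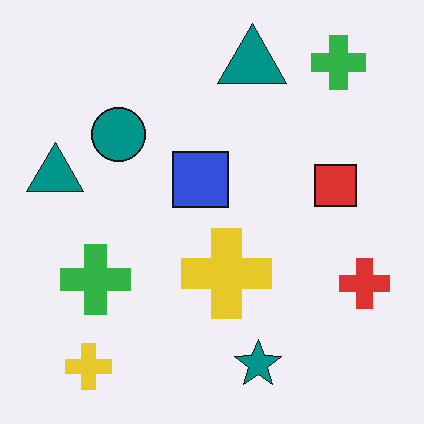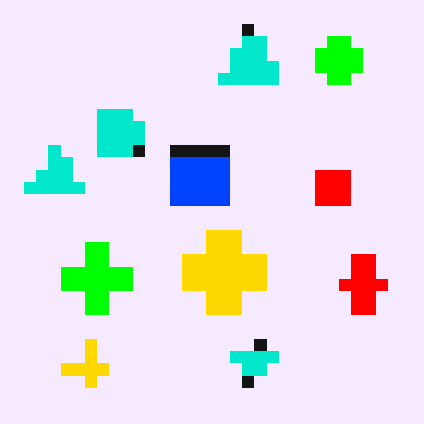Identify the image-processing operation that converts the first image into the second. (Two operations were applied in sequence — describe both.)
This is the original image made much more vivid (saturation change), then coarsely pixelated.

All colors are more vivid — a global saturation change. Shapes are reduced to large square blocks; fine edges and outlines are lost — a downscale-then-upscale (mosaic) effect.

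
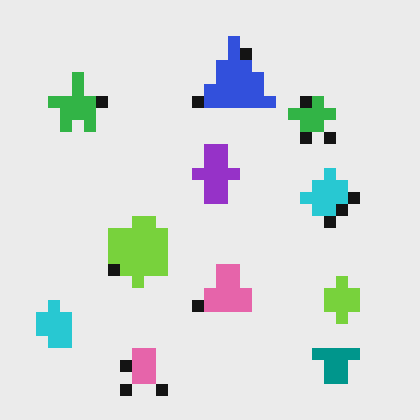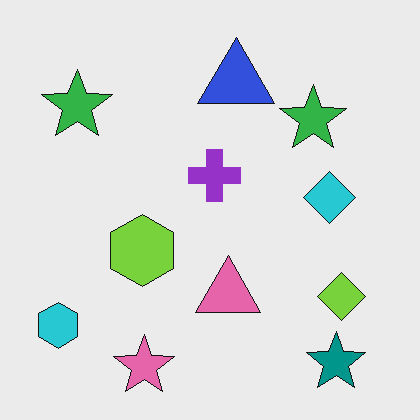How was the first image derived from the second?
Coarsely pixelated.

Shapes are reduced to large square blocks; fine edges and outlines are lost — a downscale-then-upscale (mosaic) effect.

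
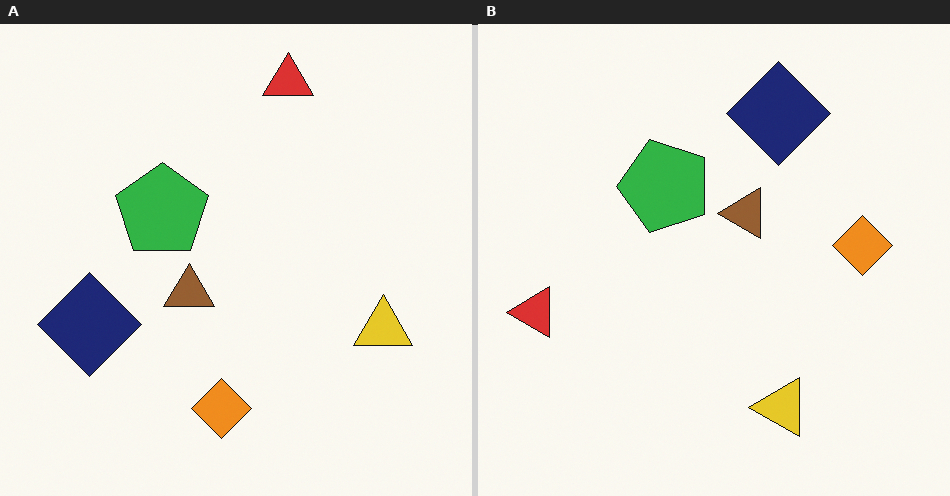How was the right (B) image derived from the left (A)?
It was transposed (reflected across the top-left ↔ bottom-right diagonal).

Shapes have swapped their row and column positions — what was in the top-right is now in the bottom-left — a diagonal reflection.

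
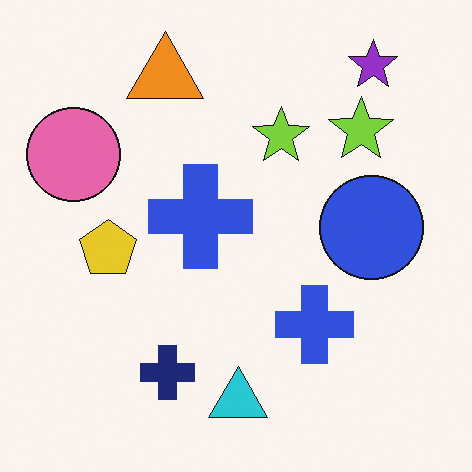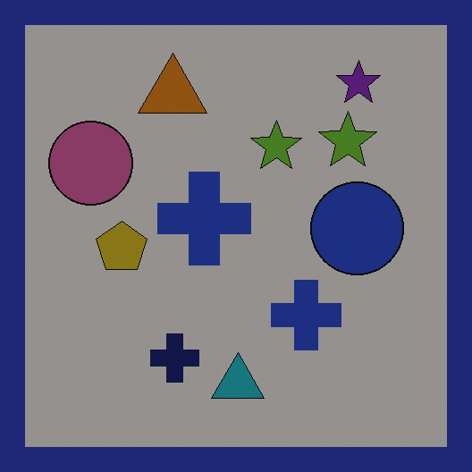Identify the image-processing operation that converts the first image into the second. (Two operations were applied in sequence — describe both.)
Substantially darkened, then framed with a navy border.

Every pixel — background and shapes alike — is uniformly darkened. A solid navy frame runs around the edge of the second image, with the content slightly shrunk inside it.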